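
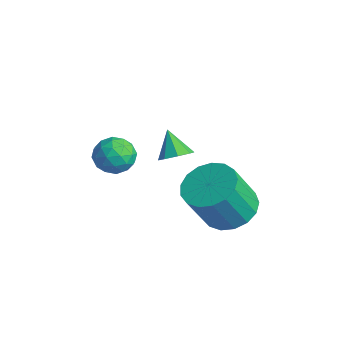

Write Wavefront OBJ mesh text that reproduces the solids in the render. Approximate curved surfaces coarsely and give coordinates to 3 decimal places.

v 3.627 0.586 -2.751
v 4.6 1.052 -2.537
v 4.686 0.079 -0.814
v 3.713 -0.386 -1.029
v 4.252 1.388 -2.33
v 4.338 0.415 -0.607
v 3.76 1.54 -2.22
v 3.846 0.567 -0.497
v 3.238 1.474 -2.231
v 3.324 0.501 -0.508
v 2.805 1.204 -2.361
v 2.891 0.232 -0.639
v 2.56 0.793 -2.581
v 2.646 -0.179 -0.859
v 2.56 0.335 -2.84
v 2.646 -0.638 -1.117
v 2.804 -0.066 -3.079
v 2.89 -1.039 -1.356
v 3.237 -0.318 -3.242
v 3.323 -1.29 -1.519
v 3.759 -0.362 -3.293
v 3.845 -1.334 -1.571
v 4.251 -0.189 -3.22
v 4.337 -1.162 -1.497
v 4.6 0.161 -3.04
v 4.686 -0.811 -1.317
v 4.726 0.609 -2.793
v 4.812 -0.363 -1.071
v 2.421 -0.944 -0.144
v 2.894 -0.653 0.213
v 1.679 -0.876 0.784
v 2.609 -0.32 -0.039
v 2.214 -0.353 -0.353
v 1.94 -0.732 -0.544
v 1.948 -1.235 -0.501
v 2.233 -1.568 -0.249
v 2.628 -1.535 0.065
v 2.901 -1.156 0.256
v -0.781 -1.783 -0.848
v -0.052 -1.345 -1.044
v -0.648 -2.535 -2.036
v 0.081 -2.097 -2.232
v 0.073 -2.654 -1.56
v -0.009 -2.189 -0.826
v -0.691 -1.691 -2.254
v -0.773 -1.226 -1.52
v 0.004 -1.288 -1.913
v 0.476 -1.883 -1.484
v -1.176 -1.997 -1.596
v -0.704 -2.592 -1.167
v -0.428 -1.498 -0.842
v -0.272 -2.382 -2.238
v -0.276 -2.709 -1.844
v 0.152 -2.452 -1.958
v -0.403 -1.994 -0.713
v 0.026 -1.737 -0.828
v 0.099 -2.506 -1.132
v -0.726 -2.143 -2.252
v -0.297 -1.886 -2.367
v -0.852 -1.428 -1.122
v -0.424 -1.171 -1.236
v -0.799 -1.374 -1.948
v 0.033 -1.207 -1.467
v 0.111 -1.649 -2.166
v -0.343 -1.41 -2.179
v -0.391 -1.137 -1.747
v 0.311 -1.557 -1.215
v 0.389 -1.999 -1.914
v 0.384 -2.326 -1.519
v 0.336 -2.053 -1.087
v 0.343 -1.523 -1.726
v -1.089 -1.881 -1.166
v -1.011 -2.323 -1.865
v -1.036 -1.827 -1.993
v -1.084 -1.554 -1.561
v -0.811 -2.231 -0.914
v -0.733 -2.673 -1.613
v -0.309 -2.743 -1.333
v -0.357 -2.47 -0.901
v -1.043 -2.357 -1.354
f 2 1 5
f 2 5 3
f 3 5 6
f 3 6 4
f 5 1 7
f 5 7 6
f 6 7 8
f 6 8 4
f 7 1 9
f 7 9 8
f 8 9 10
f 8 10 4
f 9 1 11
f 9 11 10
f 10 11 12
f 10 12 4
f 11 1 13
f 11 13 12
f 12 13 14
f 12 14 4
f 13 1 15
f 13 15 14
f 14 15 16
f 14 16 4
f 15 1 17
f 15 17 16
f 16 17 18
f 16 18 4
f 17 1 19
f 17 19 18
f 18 19 20
f 18 20 4
f 19 1 21
f 19 21 20
f 20 21 22
f 20 22 4
f 21 1 23
f 21 23 22
f 22 23 24
f 22 24 4
f 23 1 25
f 23 25 24
f 24 25 26
f 24 26 4
f 25 1 27
f 25 27 26
f 26 27 28
f 26 28 4
f 27 1 2
f 27 2 28
f 28 2 3
f 28 3 4
f 30 29 32
f 30 32 31
f 32 29 33
f 32 33 31
f 33 29 34
f 33 34 31
f 34 29 35
f 34 35 31
f 35 29 36
f 35 36 31
f 36 29 37
f 36 37 31
f 37 29 38
f 37 38 31
f 38 29 30
f 38 30 31
f 39 76 55
f 76 50 79
f 55 79 44
f 76 79 55
f 39 55 51
f 55 44 56
f 51 56 40
f 55 56 51
f 39 51 60
f 51 40 61
f 60 61 46
f 51 61 60
f 39 60 72
f 60 46 75
f 72 75 49
f 60 75 72
f 39 72 76
f 72 49 80
f 76 80 50
f 72 80 76
f 40 56 67
f 56 44 70
f 67 70 48
f 56 70 67
f 44 79 57
f 79 50 78
f 57 78 43
f 79 78 57
f 50 80 77
f 80 49 73
f 77 73 41
f 80 73 77
f 49 75 74
f 75 46 62
f 74 62 45
f 75 62 74
f 46 61 66
f 61 40 63
f 66 63 47
f 61 63 66
f 42 68 54
f 68 48 69
f 54 69 43
f 68 69 54
f 42 54 52
f 54 43 53
f 52 53 41
f 54 53 52
f 42 52 59
f 52 41 58
f 59 58 45
f 52 58 59
f 42 59 64
f 59 45 65
f 64 65 47
f 59 65 64
f 42 64 68
f 64 47 71
f 68 71 48
f 64 71 68
f 43 69 57
f 69 48 70
f 57 70 44
f 69 70 57
f 41 53 77
f 53 43 78
f 77 78 50
f 53 78 77
f 45 58 74
f 58 41 73
f 74 73 49
f 58 73 74
f 47 65 66
f 65 45 62
f 66 62 46
f 65 62 66
f 48 71 67
f 71 47 63
f 67 63 40
f 71 63 67



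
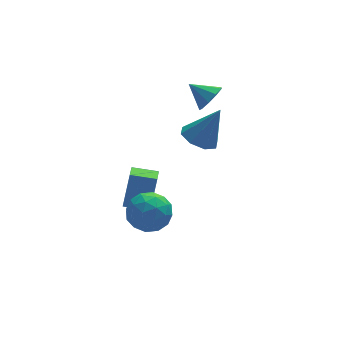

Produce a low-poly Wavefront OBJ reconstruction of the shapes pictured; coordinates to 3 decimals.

v 4.38 1.555 2.511
v 4.886 2.245 2.431
v 3.5 2.285 3.249
v 4.499 2.227 1.988
v 4.057 1.894 1.79
v 3.765 1.403 1.929
v 3.761 0.982 2.341
v 4.046 0.83 2.832
v 4.488 1.017 3.173
v 4.878 1.455 3.205
v 5.036 1.941 2.912
v -0.173 1.185 -4.209
v 0.312 1.58 -2.257
v 0.198 2.178 -4.503
v 0.683 2.574 -2.55
v 1.057 0.666 -4.41
v 1.542 1.062 -2.457
v 1.428 1.66 -4.703
v 1.913 2.055 -2.751
v 3.268 -0.119 1.157
v 4.164 -0.139 0.692
v 4.252 -0.261 3.063
v 3.936 0.58 0.864
v 3.316 0.889 1.207
v 2.668 0.607 1.521
v 2.371 -0.099 1.622
v 2.6 -0.818 1.45
v 3.22 -1.127 1.107
v 3.868 -0.845 0.793
v -0.753 -1.583 -1.997
v -0.21 -0.819 -2.727
v 0.85 -2.641 -1.913
v 1.393 -1.877 -2.643
v 1.114 -1.546 -1.537
v 0.124 -0.891 -1.589
v 0.516 -2.569 -3.051
v -0.474 -1.914 -3.103
v 0.575 -1.428 -3.379
v 0.944 -0.796 -2.443
v -0.304 -2.664 -2.197
v 0.065 -2.032 -1.261
v -0.622 -1.108 -2.369
v 1.262 -2.352 -2.271
v 1.098 -2.157 -1.621
v 1.417 -1.708 -2.05
v -0.426 -1.15 -1.7
v -0.107 -0.701 -2.129
v 0.671 -1.129 -1.43
v 0.747 -2.759 -2.511
v 1.066 -2.31 -2.94
v -0.777 -1.752 -2.59
v -0.458 -1.303 -3.019
v -0.031 -2.331 -3.21
v 0.158 -1.017 -3.181
v 1.1 -1.639 -3.132
v 0.585 -2.046 -3.372
v 0.003 -1.661 -3.402
v 0.375 -0.645 -2.631
v 1.317 -1.268 -2.582
v 1.153 -1.073 -1.932
v 0.571 -0.688 -1.962
v 0.836 -1.003 -3.015
v -0.677 -2.192 -2.058
v 0.265 -2.815 -2.009
v 0.069 -2.772 -2.678
v -0.513 -2.387 -2.708
v -0.46 -1.821 -1.508
v 0.482 -2.443 -1.459
v 0.637 -1.799 -1.238
v 0.055 -1.414 -1.268
v -0.196 -2.457 -1.625
f 2 1 4
f 2 4 3
f 4 1 5
f 4 5 3
f 5 1 6
f 5 6 3
f 6 1 7
f 6 7 3
f 7 1 8
f 7 8 3
f 8 1 9
f 8 9 3
f 9 1 10
f 9 10 3
f 10 1 11
f 10 11 3
f 11 1 2
f 11 2 3
f 13 15 12
f 16 13 12
f 12 15 14
f 14 16 12
f 13 19 15
f 17 13 16
f 17 19 13
f 15 19 14
f 18 16 14
f 14 19 18
f 18 17 16
f 19 17 18
f 21 20 23
f 21 23 22
f 23 20 24
f 23 24 22
f 24 20 25
f 24 25 22
f 25 20 26
f 25 26 22
f 26 20 27
f 26 27 22
f 27 20 28
f 27 28 22
f 28 20 29
f 28 29 22
f 29 20 21
f 29 21 22
f 30 67 46
f 67 41 70
f 46 70 35
f 67 70 46
f 30 46 42
f 46 35 47
f 42 47 31
f 46 47 42
f 30 42 51
f 42 31 52
f 51 52 37
f 42 52 51
f 30 51 63
f 51 37 66
f 63 66 40
f 51 66 63
f 30 63 67
f 63 40 71
f 67 71 41
f 63 71 67
f 31 47 58
f 47 35 61
f 58 61 39
f 47 61 58
f 35 70 48
f 70 41 69
f 48 69 34
f 70 69 48
f 41 71 68
f 71 40 64
f 68 64 32
f 71 64 68
f 40 66 65
f 66 37 53
f 65 53 36
f 66 53 65
f 37 52 57
f 52 31 54
f 57 54 38
f 52 54 57
f 33 59 45
f 59 39 60
f 45 60 34
f 59 60 45
f 33 45 43
f 45 34 44
f 43 44 32
f 45 44 43
f 33 43 50
f 43 32 49
f 50 49 36
f 43 49 50
f 33 50 55
f 50 36 56
f 55 56 38
f 50 56 55
f 33 55 59
f 55 38 62
f 59 62 39
f 55 62 59
f 34 60 48
f 60 39 61
f 48 61 35
f 60 61 48
f 32 44 68
f 44 34 69
f 68 69 41
f 44 69 68
f 36 49 65
f 49 32 64
f 65 64 40
f 49 64 65
f 38 56 57
f 56 36 53
f 57 53 37
f 56 53 57
f 39 62 58
f 62 38 54
f 58 54 31
f 62 54 58



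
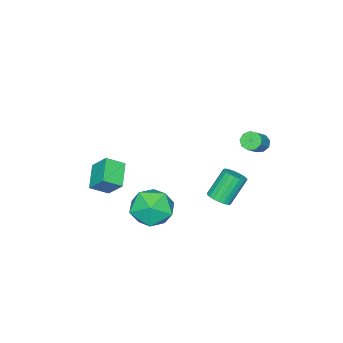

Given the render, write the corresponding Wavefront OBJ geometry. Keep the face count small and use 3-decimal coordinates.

v -0.1 3.331 -4.029
v 0.441 3.388 -3.692
v -0.439 3.706 -2.333
v -0.98 3.649 -2.671
v 0.402 3.638 -3.776
v -0.479 3.955 -2.417
v 0.276 3.834 -3.904
v -0.605 4.152 -2.545
v 0.085 3.944 -4.053
v -0.796 4.261 -2.694
v -0.138 3.947 -4.198
v -1.019 4.265 -2.84
v -0.355 3.844 -4.315
v -1.235 4.162 -2.956
v -0.527 3.653 -4.381
v -1.407 3.97 -3.023
v -0.625 3.405 -4.387
v -1.506 3.723 -3.028
v -0.633 3.145 -4.331
v -1.513 3.463 -2.973
v -0.548 2.917 -4.223
v -1.428 3.235 -2.864
v -0.386 2.761 -4.081
v -1.266 3.079 -2.723
v -0.174 2.703 -3.931
v -1.055 3.021 -2.572
v 0.05 2.754 -3.797
v -0.83 3.072 -2.438
v 0.249 2.905 -3.704
v -0.632 3.222 -2.345
v 0.387 3.129 -3.667
v -0.493 3.447 -2.308
v 2.862 2.779 -3.537
v 3.752 2.164 -4.101
v 1.988 1.076 -3.059
v 2.878 0.461 -3.623
v 3.114 1.066 -2.591
v 3.655 2.119 -2.886
v 2.085 1.121 -4.274
v 2.626 2.174 -4.569
v 3.271 1.14 -4.557
v 3.908 1.105 -3.516
v 1.832 2.135 -3.644
v 2.469 2.1 -2.603
v 1.33 -1.926 -3.447
v 1.36 -1.062 -2.531
v 2.437 -1.251 -4.119
v 2.466 -0.387 -3.202
v 2.034 -2.533 -2.898
v 2.063 -1.669 -1.981
v 3.14 -1.858 -3.569
v 3.17 -0.994 -2.653
v -3.695 3.174 -2.205
v -3.377 2.863 -2.545
v -2.427 2.994 -1.775
v -2.745 3.306 -1.435
v -3.349 3.233 -2.642
v -2.399 3.364 -1.872
v -3.484 3.575 -2.534
v -2.534 3.706 -1.764
v -3.717 3.73 -2.273
v -2.767 3.861 -1.503
v -3.94 3.625 -1.98
v -2.99 3.756 -1.21
v -4.048 3.309 -1.792
v -3.098 3.44 -1.022
v -3.992 2.93 -1.798
v -3.041 3.061 -1.028
v -3.796 2.666 -1.994
v -2.846 2.797 -1.224
v -3.553 2.639 -2.289
v -2.603 2.77 -1.519
f 2 1 5
f 2 5 3
f 3 5 6
f 3 6 4
f 5 1 7
f 5 7 6
f 6 7 8
f 6 8 4
f 7 1 9
f 7 9 8
f 8 9 10
f 8 10 4
f 9 1 11
f 9 11 10
f 10 11 12
f 10 12 4
f 11 1 13
f 11 13 12
f 12 13 14
f 12 14 4
f 13 1 15
f 13 15 14
f 14 15 16
f 14 16 4
f 15 1 17
f 15 17 16
f 16 17 18
f 16 18 4
f 17 1 19
f 17 19 18
f 18 19 20
f 18 20 4
f 19 1 21
f 19 21 20
f 20 21 22
f 20 22 4
f 21 1 23
f 21 23 22
f 22 23 24
f 22 24 4
f 23 1 25
f 23 25 24
f 24 25 26
f 24 26 4
f 25 1 27
f 25 27 26
f 26 27 28
f 26 28 4
f 27 1 29
f 27 29 28
f 28 29 30
f 28 30 4
f 29 1 31
f 29 31 30
f 30 31 32
f 30 32 4
f 31 1 2
f 31 2 32
f 32 2 3
f 32 3 4
f 33 44 38
f 33 38 34
f 33 34 40
f 33 40 43
f 33 43 44
f 34 38 42
f 38 44 37
f 44 43 35
f 43 40 39
f 40 34 41
f 36 42 37
f 36 37 35
f 36 35 39
f 36 39 41
f 36 41 42
f 37 42 38
f 35 37 44
f 39 35 43
f 41 39 40
f 42 41 34
f 46 48 45
f 49 46 45
f 45 48 47
f 47 49 45
f 46 52 48
f 50 46 49
f 50 52 46
f 48 52 47
f 51 49 47
f 47 52 51
f 51 50 49
f 52 50 51
f 54 53 57
f 54 57 55
f 55 57 58
f 55 58 56
f 57 53 59
f 57 59 58
f 58 59 60
f 58 60 56
f 59 53 61
f 59 61 60
f 60 61 62
f 60 62 56
f 61 53 63
f 61 63 62
f 62 63 64
f 62 64 56
f 63 53 65
f 63 65 64
f 64 65 66
f 64 66 56
f 65 53 67
f 65 67 66
f 66 67 68
f 66 68 56
f 67 53 69
f 67 69 68
f 68 69 70
f 68 70 56
f 69 53 71
f 69 71 70
f 70 71 72
f 70 72 56
f 71 53 54
f 71 54 72
f 72 54 55
f 72 55 56



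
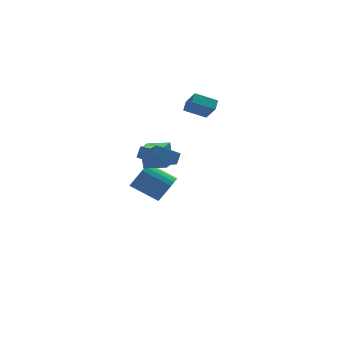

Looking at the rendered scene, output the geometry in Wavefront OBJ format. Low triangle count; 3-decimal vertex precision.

v -2.723 -2.241 0.846
v -2.766 -1.815 2.346
v -3.947 -1.52 0.606
v -3.99 -1.094 2.107
v -1.97 -1.066 0.533
v -2.013 -0.64 2.034
v -3.194 -0.345 0.294
v -3.237 0.081 1.794
v 0.46 2.575 3.632
v 0.831 3.192 4.045
v 0.178 3.491 2.517
v 0.549 4.108 2.93
v 1.831 2.192 2.97
v 2.202 2.809 3.383
v 1.549 3.108 1.855
v 1.92 3.725 2.268
v -4.941 -3.449 2.673
v -4.452 -4.894 3.424
v -4.576 -3.012 3.277
v -4.087 -4.457 4.027
v -3.453 -3.423 1.753
v -2.964 -4.868 2.503
v -3.088 -2.986 2.356
v -2.599 -4.431 3.107
v -0.913 3.282 -4.283
v -0.234 3.463 -3.476
v -1.788 4.539 -2.41
v -2.467 4.358 -3.217
v -0.167 3.798 -3.716
v -1.72 4.874 -2.65
v -0.213 4.055 -4.043
v -1.767 5.131 -2.977
v -0.366 4.193 -4.406
v -1.92 5.269 -3.339
v -0.602 4.193 -4.75
v -2.156 5.269 -3.684
v -0.886 4.054 -5.023
v -2.44 5.131 -3.957
v -1.173 3.798 -5.183
v -2.727 4.874 -4.117
v -1.422 3.463 -5.207
v -2.975 4.539 -4.141
v -1.592 3.101 -5.09
v -3.146 4.177 -4.024
v -1.66 2.766 -4.85
v -3.213 3.842 -3.784
v -1.613 2.509 -4.523
v -3.167 3.585 -3.457
v -1.46 2.371 -4.161
v -3.014 3.447 -3.094
v -1.224 2.371 -3.816
v -2.778 3.447 -2.75
v -0.94 2.509 -3.543
v -2.494 3.586 -2.477
v -0.653 2.766 -3.383
v -2.207 3.842 -2.317
v -0.405 3.101 -3.359
v -1.958 4.177 -2.293
f 2 4 1
f 5 2 1
f 1 4 3
f 3 5 1
f 2 8 4
f 6 2 5
f 6 8 2
f 4 8 3
f 7 5 3
f 3 8 7
f 7 6 5
f 8 6 7
f 10 12 9
f 13 10 9
f 9 12 11
f 11 13 9
f 10 16 12
f 14 10 13
f 14 16 10
f 12 16 11
f 15 13 11
f 11 16 15
f 15 14 13
f 16 14 15
f 18 20 17
f 21 18 17
f 17 20 19
f 19 21 17
f 18 24 20
f 22 18 21
f 22 24 18
f 20 24 19
f 23 21 19
f 19 24 23
f 23 22 21
f 24 22 23
f 26 25 29
f 26 29 27
f 27 29 30
f 27 30 28
f 29 25 31
f 29 31 30
f 30 31 32
f 30 32 28
f 31 25 33
f 31 33 32
f 32 33 34
f 32 34 28
f 33 25 35
f 33 35 34
f 34 35 36
f 34 36 28
f 35 25 37
f 35 37 36
f 36 37 38
f 36 38 28
f 37 25 39
f 37 39 38
f 38 39 40
f 38 40 28
f 39 25 41
f 39 41 40
f 40 41 42
f 40 42 28
f 41 25 43
f 41 43 42
f 42 43 44
f 42 44 28
f 43 25 45
f 43 45 44
f 44 45 46
f 44 46 28
f 45 25 47
f 45 47 46
f 46 47 48
f 46 48 28
f 47 25 49
f 47 49 48
f 48 49 50
f 48 50 28
f 49 25 51
f 49 51 50
f 50 51 52
f 50 52 28
f 51 25 53
f 51 53 52
f 52 53 54
f 52 54 28
f 53 25 55
f 53 55 54
f 54 55 56
f 54 56 28
f 55 25 57
f 55 57 56
f 56 57 58
f 56 58 28
f 57 25 26
f 57 26 58
f 58 26 27
f 58 27 28



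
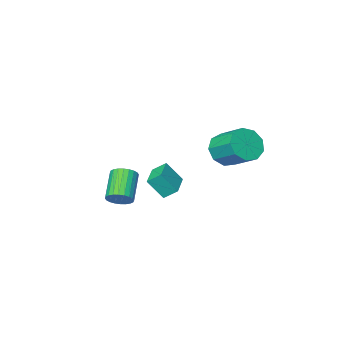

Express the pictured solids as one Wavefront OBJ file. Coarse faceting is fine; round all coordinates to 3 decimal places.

v 0.526 1.597 0.644
v 1.198 1.1 1.768
v 0.013 2.121 1.182
v 0.684 1.624 2.306
v 1.676 2.856 0.514
v 2.347 2.359 1.638
v 1.162 3.38 1.052
v 1.834 2.883 2.176
v -1.982 3.049 3.121
v -1.005 3.368 2.757
v -1.202 4.95 3.614
v -2.178 4.631 3.979
v -1.536 3.566 2.271
v -1.733 5.147 3.129
v -2.275 3.521 2.183
v -2.472 5.103 3.041
v -2.877 3.256 2.534
v -3.074 4.838 3.392
v -3.06 2.894 3.16
v -3.257 4.476 4.018
v -2.738 2.605 3.767
v -2.935 4.186 4.625
v -2.063 2.523 4.072
v -2.26 4.105 4.93
v -1.349 2.688 3.932
v -1.546 4.27 4.79
v -0.932 3.022 3.413
v -1.129 4.604 4.27
v 1.363 -1.796 -1.348
v 1.953 -2.289 -1.306
v 0.967 -3.357 0.009
v 0.377 -2.864 -0.032
v 2.026 -2.092 -1.091
v 1.04 -3.16 0.224
v 1.998 -1.85 -0.915
v 1.012 -2.918 0.4
v 1.873 -1.599 -0.806
v 0.888 -2.668 0.51
v 1.671 -1.379 -0.778
v 0.685 -2.447 0.537
v 1.421 -1.222 -0.837
v 0.436 -2.291 0.478
v 1.163 -1.153 -0.974
v 0.178 -2.221 0.341
v 0.935 -1.181 -1.168
v -0.05 -2.249 0.147
v 0.773 -1.303 -1.389
v -0.213 -2.371 -0.074
v 0.7 -1.5 -1.604
v -0.286 -2.568 -0.289
v 0.728 -1.742 -1.78
v -0.258 -2.81 -0.465
v 0.852 -1.992 -1.89
v -0.133 -3.061 -0.574
v 1.055 -2.213 -1.917
v 0.069 -3.281 -0.602
v 1.304 -2.369 -1.858
v 0.319 -3.438 -0.543
v 1.562 -2.439 -1.721
v 0.577 -3.507 -0.406
v 1.79 -2.411 -1.527
v 0.805 -3.479 -0.212
f 2 4 1
f 5 2 1
f 1 4 3
f 3 5 1
f 2 8 4
f 6 2 5
f 6 8 2
f 4 8 3
f 7 5 3
f 3 8 7
f 7 6 5
f 8 6 7
f 10 9 13
f 10 13 11
f 11 13 14
f 11 14 12
f 13 9 15
f 13 15 14
f 14 15 16
f 14 16 12
f 15 9 17
f 15 17 16
f 16 17 18
f 16 18 12
f 17 9 19
f 17 19 18
f 18 19 20
f 18 20 12
f 19 9 21
f 19 21 20
f 20 21 22
f 20 22 12
f 21 9 23
f 21 23 22
f 22 23 24
f 22 24 12
f 23 9 25
f 23 25 24
f 24 25 26
f 24 26 12
f 25 9 27
f 25 27 26
f 26 27 28
f 26 28 12
f 27 9 10
f 27 10 28
f 28 10 11
f 28 11 12
f 30 29 33
f 30 33 31
f 31 33 34
f 31 34 32
f 33 29 35
f 33 35 34
f 34 35 36
f 34 36 32
f 35 29 37
f 35 37 36
f 36 37 38
f 36 38 32
f 37 29 39
f 37 39 38
f 38 39 40
f 38 40 32
f 39 29 41
f 39 41 40
f 40 41 42
f 40 42 32
f 41 29 43
f 41 43 42
f 42 43 44
f 42 44 32
f 43 29 45
f 43 45 44
f 44 45 46
f 44 46 32
f 45 29 47
f 45 47 46
f 46 47 48
f 46 48 32
f 47 29 49
f 47 49 48
f 48 49 50
f 48 50 32
f 49 29 51
f 49 51 50
f 50 51 52
f 50 52 32
f 51 29 53
f 51 53 52
f 52 53 54
f 52 54 32
f 53 29 55
f 53 55 54
f 54 55 56
f 54 56 32
f 55 29 57
f 55 57 56
f 56 57 58
f 56 58 32
f 57 29 59
f 57 59 58
f 58 59 60
f 58 60 32
f 59 29 61
f 59 61 60
f 60 61 62
f 60 62 32
f 61 29 30
f 61 30 62
f 62 30 31
f 62 31 32



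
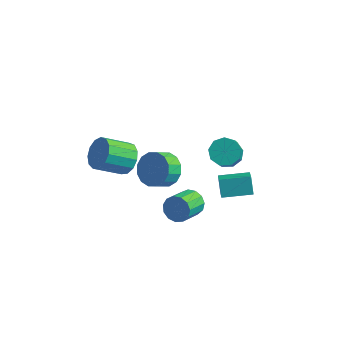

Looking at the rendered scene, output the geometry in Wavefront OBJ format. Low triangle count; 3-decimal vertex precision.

v -0.292 -2.945 3.237
v 0.735 -3.067 3.51
v 0.46 -3.897 4.176
v -0.568 -3.775 3.903
v 0.531 -2.705 3.876
v 0.256 -3.535 4.543
v 0.107 -2.407 4.071
v -0.169 -3.237 4.738
v -0.424 -2.254 4.042
v -0.7 -3.084 4.709
v -0.92 -2.285 3.798
v -1.196 -3.115 4.465
v -1.248 -2.494 3.403
v -1.524 -3.324 4.07
v -1.32 -2.823 2.964
v -1.595 -3.653 3.63
v -1.116 -3.185 2.597
v -1.391 -4.015 3.264
v -0.691 -3.483 2.402
v -0.967 -4.313 3.069
v -0.16 -3.636 2.431
v -0.436 -4.466 3.098
v 0.336 -3.605 2.675
v 0.06 -4.435 3.342
v 0.664 -3.396 3.07
v 0.388 -4.226 3.737
v -3.216 -2.106 1.801
v -2.403 -2.352 2.365
v -3.47 -3.501 3.403
v -4.284 -3.254 2.839
v -2.645 -1.897 2.62
v -3.712 -3.046 3.657
v -3.068 -1.508 2.615
v -4.136 -2.657 3.652
v -3.539 -1.309 2.351
v -4.606 -2.458 3.389
v -3.907 -1.363 1.913
v -4.974 -2.512 2.95
v -4.056 -1.653 1.44
v -5.123 -2.801 2.477
v -3.938 -2.086 1.081
v -5.005 -3.235 2.118
v -3.591 -2.526 0.951
v -4.658 -3.674 1.988
v -3.125 -2.832 1.091
v -4.193 -3.98 2.128
v -2.689 -2.907 1.456
v -3.756 -4.056 2.494
v -2.419 -2.729 1.932
v -3.486 -3.877 2.969
v -0.012 2.792 -4.52
v 0.53 1.911 -3.8
v -0.467 3.307 -3.548
v 0.075 2.426 -2.828
v 1.485 3.834 -4.372
v 2.027 2.953 -3.652
v 1.03 4.349 -3.4
v 1.572 3.468 -2.68
v -0.021 -0.619 -2.044
v 0.491 -0.322 -1.433
v 0.412 -1.804 -0.646
v -0.099 -2.101 -1.256
v 0.044 -0.224 -1.294
v -0.035 -1.706 -0.506
v -0.424 -0.251 -1.392
v -0.503 -1.733 -0.605
v -0.764 -0.396 -1.698
v -0.843 -1.878 -0.91
v -0.868 -0.611 -2.113
v -0.947 -2.093 -1.325
v -0.702 -0.828 -2.506
v -0.781 -2.31 -1.719
v -0.321 -0.98 -2.753
v -0.399 -2.462 -1.965
v 0.157 -1.016 -2.774
v 0.078 -2.498 -1.987
v 0.577 -0.927 -2.563
v 0.498 -2.409 -1.776
v 0.808 -0.74 -2.188
v 0.729 -2.222 -1.401
v 0.776 -0.514 -1.767
v 0.697 -1.996 -0.979
v 1.221 1.16 1.633
v 2.092 1.219 1.413
v 2.529 0.119 2.847
v 1.659 0.06 3.067
v 1.942 1.67 1.804
v 2.38 0.57 3.239
v 1.456 1.883 2.115
v 1.893 0.783 3.55
v 0.859 1.757 2.201
v 1.297 0.657 3.635
v 0.432 1.352 2.02
v 0.869 0.252 3.455
v 0.374 0.857 1.659
v 0.812 -0.243 3.093
v 0.713 0.504 1.285
v 1.15 -0.596 2.719
v 1.289 0.458 1.074
v 1.727 -0.642 2.508
v 1.834 0.74 1.124
v 2.271 -0.359 2.559
f 2 1 5
f 2 5 3
f 3 5 6
f 3 6 4
f 5 1 7
f 5 7 6
f 6 7 8
f 6 8 4
f 7 1 9
f 7 9 8
f 8 9 10
f 8 10 4
f 9 1 11
f 9 11 10
f 10 11 12
f 10 12 4
f 11 1 13
f 11 13 12
f 12 13 14
f 12 14 4
f 13 1 15
f 13 15 14
f 14 15 16
f 14 16 4
f 15 1 17
f 15 17 16
f 16 17 18
f 16 18 4
f 17 1 19
f 17 19 18
f 18 19 20
f 18 20 4
f 19 1 21
f 19 21 20
f 20 21 22
f 20 22 4
f 21 1 23
f 21 23 22
f 22 23 24
f 22 24 4
f 23 1 25
f 23 25 24
f 24 25 26
f 24 26 4
f 25 1 2
f 25 2 26
f 26 2 3
f 26 3 4
f 28 27 31
f 28 31 29
f 29 31 32
f 29 32 30
f 31 27 33
f 31 33 32
f 32 33 34
f 32 34 30
f 33 27 35
f 33 35 34
f 34 35 36
f 34 36 30
f 35 27 37
f 35 37 36
f 36 37 38
f 36 38 30
f 37 27 39
f 37 39 38
f 38 39 40
f 38 40 30
f 39 27 41
f 39 41 40
f 40 41 42
f 40 42 30
f 41 27 43
f 41 43 42
f 42 43 44
f 42 44 30
f 43 27 45
f 43 45 44
f 44 45 46
f 44 46 30
f 45 27 47
f 45 47 46
f 46 47 48
f 46 48 30
f 47 27 49
f 47 49 48
f 48 49 50
f 48 50 30
f 49 27 28
f 49 28 50
f 50 28 29
f 50 29 30
f 52 54 51
f 55 52 51
f 51 54 53
f 53 55 51
f 52 58 54
f 56 52 55
f 56 58 52
f 54 58 53
f 57 55 53
f 53 58 57
f 57 56 55
f 58 56 57
f 60 59 63
f 60 63 61
f 61 63 64
f 61 64 62
f 63 59 65
f 63 65 64
f 64 65 66
f 64 66 62
f 65 59 67
f 65 67 66
f 66 67 68
f 66 68 62
f 67 59 69
f 67 69 68
f 68 69 70
f 68 70 62
f 69 59 71
f 69 71 70
f 70 71 72
f 70 72 62
f 71 59 73
f 71 73 72
f 72 73 74
f 72 74 62
f 73 59 75
f 73 75 74
f 74 75 76
f 74 76 62
f 75 59 77
f 75 77 76
f 76 77 78
f 76 78 62
f 77 59 79
f 77 79 78
f 78 79 80
f 78 80 62
f 79 59 81
f 79 81 80
f 80 81 82
f 80 82 62
f 81 59 60
f 81 60 82
f 82 60 61
f 82 61 62
f 84 83 87
f 84 87 85
f 85 87 88
f 85 88 86
f 87 83 89
f 87 89 88
f 88 89 90
f 88 90 86
f 89 83 91
f 89 91 90
f 90 91 92
f 90 92 86
f 91 83 93
f 91 93 92
f 92 93 94
f 92 94 86
f 93 83 95
f 93 95 94
f 94 95 96
f 94 96 86
f 95 83 97
f 95 97 96
f 96 97 98
f 96 98 86
f 97 83 99
f 97 99 98
f 98 99 100
f 98 100 86
f 99 83 101
f 99 101 100
f 100 101 102
f 100 102 86
f 101 83 84
f 101 84 102
f 102 84 85
f 102 85 86



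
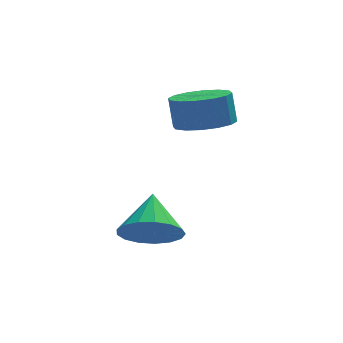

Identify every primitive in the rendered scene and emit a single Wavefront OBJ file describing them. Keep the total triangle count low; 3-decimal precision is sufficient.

v 1.626 -0.935 2.225
v 2.539 -0.708 2.239
v 2.446 -0.399 3.269
v 1.534 -0.625 3.255
v 2.31 -0.303 2.097
v 2.218 0.006 3.127
v 1.899 -0.066 1.989
v 1.806 0.243 3.02
v 1.414 -0.063 1.944
v 1.322 0.246 2.975
v 0.987 -0.293 1.975
v 0.894 0.016 3.005
v 0.73 -0.694 2.072
v 0.638 -0.385 3.103
v 0.714 -1.161 2.211
v 0.621 -0.852 3.241
v 0.942 -1.566 2.353
v 0.85 -1.257 3.383
v 1.354 -1.803 2.46
v 1.261 -1.494 3.491
v 1.838 -1.806 2.505
v 1.746 -1.497 3.536
v 2.266 -1.576 2.475
v 2.173 -1.267 3.505
v 2.522 -1.175 2.377
v 2.43 -0.866 3.408
v -0.439 -3.76 -0.451
v 0.174 -3.412 -1.118
v -0.181 -2.56 0.411
v -0.237 -3.235 -1.242
v -0.694 -3.178 -1.184
v -1.093 -3.255 -0.959
v -1.342 -3.447 -0.617
v -1.383 -3.711 -0.237
v -1.209 -3.986 0.093
v -0.857 -4.21 0.299
v -0.41 -4.33 0.333
v 0.03 -4.32 0.187
v 0.364 -4.181 -0.105
v 0.513 -3.946 -0.476
v 0.445 -3.668 -0.842
f 2 1 5
f 2 5 3
f 3 5 6
f 3 6 4
f 5 1 7
f 5 7 6
f 6 7 8
f 6 8 4
f 7 1 9
f 7 9 8
f 8 9 10
f 8 10 4
f 9 1 11
f 9 11 10
f 10 11 12
f 10 12 4
f 11 1 13
f 11 13 12
f 12 13 14
f 12 14 4
f 13 1 15
f 13 15 14
f 14 15 16
f 14 16 4
f 15 1 17
f 15 17 16
f 16 17 18
f 16 18 4
f 17 1 19
f 17 19 18
f 18 19 20
f 18 20 4
f 19 1 21
f 19 21 20
f 20 21 22
f 20 22 4
f 21 1 23
f 21 23 22
f 22 23 24
f 22 24 4
f 23 1 25
f 23 25 24
f 24 25 26
f 24 26 4
f 25 1 2
f 25 2 26
f 26 2 3
f 26 3 4
f 28 27 30
f 28 30 29
f 30 27 31
f 30 31 29
f 31 27 32
f 31 32 29
f 32 27 33
f 32 33 29
f 33 27 34
f 33 34 29
f 34 27 35
f 34 35 29
f 35 27 36
f 35 36 29
f 36 27 37
f 36 37 29
f 37 27 38
f 37 38 29
f 38 27 39
f 38 39 29
f 39 27 40
f 39 40 29
f 40 27 41
f 40 41 29
f 41 27 28
f 41 28 29



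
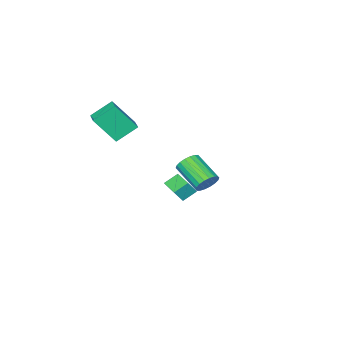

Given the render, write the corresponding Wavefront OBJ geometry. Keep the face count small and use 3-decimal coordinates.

v -1.621 -3.793 -4.06
v -2.492 -3.558 -3.449
v -1.224 -2.284 -4.075
v -2.095 -2.049 -3.464
v -1.065 -3.931 -3.216
v -1.936 -3.696 -2.605
v -0.668 -2.422 -3.231
v -1.539 -2.187 -2.62
v 2.086 4.092 1.317
v 2.591 3.794 0.788
v 2.639 2.09 1.794
v 2.134 2.388 2.323
v 2.804 3.941 1.026
v 2.853 2.236 2.032
v 2.875 4.117 1.321
v 2.924 2.413 2.328
v 2.79 4.289 1.616
v 2.838 2.584 2.622
v 2.565 4.422 1.852
v 2.614 2.717 2.858
v 2.245 4.489 1.981
v 2.294 2.784 2.987
v 1.894 4.478 1.979
v 1.942 2.773 2.985
v 1.581 4.39 1.846
v 1.629 2.686 2.852
v 1.367 4.244 1.608
v 1.416 2.539 2.614
v 1.296 4.067 1.312
v 1.345 2.363 2.319
v 1.382 3.896 1.018
v 1.43 2.191 2.024
v 1.606 3.763 0.782
v 1.655 2.058 1.788
v 1.926 3.696 0.653
v 1.975 1.991 1.659
v 2.278 3.707 0.655
v 2.326 2.002 1.661
v 2.427 -4.247 1.798
v 1.187 -3.782 2.783
v 3.162 -2.955 2.114
v 1.922 -2.49 3.098
v 3.378 -5.19 3.442
v 2.138 -4.725 4.426
v 4.113 -3.898 3.757
v 2.873 -3.433 4.742
f 2 4 1
f 5 2 1
f 1 4 3
f 3 5 1
f 2 8 4
f 6 2 5
f 6 8 2
f 4 8 3
f 7 5 3
f 3 8 7
f 7 6 5
f 8 6 7
f 10 9 13
f 10 13 11
f 11 13 14
f 11 14 12
f 13 9 15
f 13 15 14
f 14 15 16
f 14 16 12
f 15 9 17
f 15 17 16
f 16 17 18
f 16 18 12
f 17 9 19
f 17 19 18
f 18 19 20
f 18 20 12
f 19 9 21
f 19 21 20
f 20 21 22
f 20 22 12
f 21 9 23
f 21 23 22
f 22 23 24
f 22 24 12
f 23 9 25
f 23 25 24
f 24 25 26
f 24 26 12
f 25 9 27
f 25 27 26
f 26 27 28
f 26 28 12
f 27 9 29
f 27 29 28
f 28 29 30
f 28 30 12
f 29 9 31
f 29 31 30
f 30 31 32
f 30 32 12
f 31 9 33
f 31 33 32
f 32 33 34
f 32 34 12
f 33 9 35
f 33 35 34
f 34 35 36
f 34 36 12
f 35 9 37
f 35 37 36
f 36 37 38
f 36 38 12
f 37 9 10
f 37 10 38
f 38 10 11
f 38 11 12
f 40 42 39
f 43 40 39
f 39 42 41
f 41 43 39
f 40 46 42
f 44 40 43
f 44 46 40
f 42 46 41
f 45 43 41
f 41 46 45
f 45 44 43
f 46 44 45



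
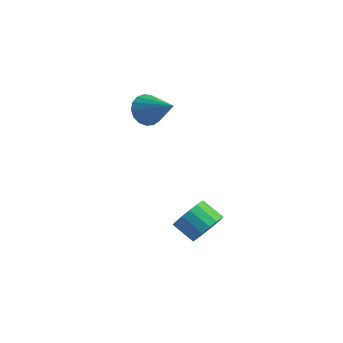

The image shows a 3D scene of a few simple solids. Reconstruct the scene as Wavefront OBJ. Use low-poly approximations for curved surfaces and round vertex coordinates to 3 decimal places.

v -3.077 0.483 2.859
v -2.698 0.816 2.237
v -1.583 0.357 3.701
v -2.796 1.115 2.456
v -2.958 1.269 2.767
v -3.148 1.243 3.098
v -3.321 1.043 3.375
v -3.438 0.715 3.534
v -3.473 0.334 3.538
v -3.417 -0.013 3.386
v -3.283 -0.246 3.113
v -3.102 -0.313 2.782
v -2.915 -0.196 2.469
v -2.765 0.076 2.245
v -2.687 0.441 2.161
v 2.55 -2.56 -0.218
v 2.937 -2.239 0.417
v 2.056 -2.358 1.013
v 1.67 -2.68 0.378
v 2.776 -1.933 0.241
v 1.896 -2.052 0.838
v 2.564 -1.77 -0.04
v 1.684 -1.89 0.557
v 2.348 -1.789 -0.361
v 1.468 -1.908 0.235
v 2.179 -1.984 -0.65
v 1.299 -2.104 -0.054
v 2.095 -2.312 -0.84
v 1.215 -2.431 -0.244
v 2.115 -2.696 -0.888
v 1.235 -2.815 -0.291
v 2.235 -3.049 -0.782
v 1.354 -3.169 -0.185
v 2.427 -3.29 -0.547
v 1.546 -3.41 0.05
v 2.647 -3.364 -0.236
v 1.767 -3.484 0.36
v 2.845 -3.254 0.078
v 1.965 -3.373 0.675
v 2.976 -2.985 0.325
v 2.095 -3.104 0.921
v 3.009 -2.618 0.447
v 2.128 -2.738 1.043
f 2 1 4
f 2 4 3
f 4 1 5
f 4 5 3
f 5 1 6
f 5 6 3
f 6 1 7
f 6 7 3
f 7 1 8
f 7 8 3
f 8 1 9
f 8 9 3
f 9 1 10
f 9 10 3
f 10 1 11
f 10 11 3
f 11 1 12
f 11 12 3
f 12 1 13
f 12 13 3
f 13 1 14
f 13 14 3
f 14 1 15
f 14 15 3
f 15 1 2
f 15 2 3
f 17 16 20
f 17 20 18
f 18 20 21
f 18 21 19
f 20 16 22
f 20 22 21
f 21 22 23
f 21 23 19
f 22 16 24
f 22 24 23
f 23 24 25
f 23 25 19
f 24 16 26
f 24 26 25
f 25 26 27
f 25 27 19
f 26 16 28
f 26 28 27
f 27 28 29
f 27 29 19
f 28 16 30
f 28 30 29
f 29 30 31
f 29 31 19
f 30 16 32
f 30 32 31
f 31 32 33
f 31 33 19
f 32 16 34
f 32 34 33
f 33 34 35
f 33 35 19
f 34 16 36
f 34 36 35
f 35 36 37
f 35 37 19
f 36 16 38
f 36 38 37
f 37 38 39
f 37 39 19
f 38 16 40
f 38 40 39
f 39 40 41
f 39 41 19
f 40 16 42
f 40 42 41
f 41 42 43
f 41 43 19
f 42 16 17
f 42 17 43
f 43 17 18
f 43 18 19



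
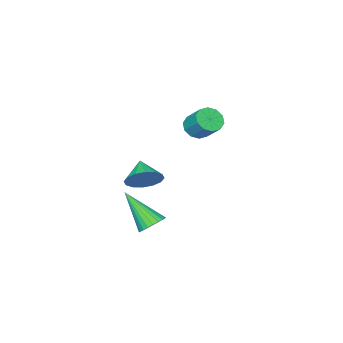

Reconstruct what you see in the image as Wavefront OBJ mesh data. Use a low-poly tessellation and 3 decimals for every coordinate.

v 1.081 -2.67 2.288
v 1.897 -2.89 2.65
v 0.539 -3.55 2.972
v 1.72 -2.556 2.94
v 1.371 -2.253 3.055
v 0.945 -2.061 2.964
v 0.555 -2.032 2.692
v 0.306 -2.174 2.312
v 0.265 -2.449 1.925
v 0.442 -2.783 1.636
v 0.79 -3.086 1.521
v 1.217 -3.278 1.612
v 1.607 -3.307 1.884
v 1.856 -3.165 2.264
v -3.902 -4.477 3.294
v -3.27 -4.246 2.963
v -3.166 -3.252 3.855
v -3.798 -3.483 4.186
v -3.625 -4.028 2.761
v -3.521 -3.034 3.653
v -4.086 -3.981 2.762
v -3.982 -2.987 3.655
v -4.477 -4.124 2.967
v -4.373 -3.129 3.859
v -4.648 -4.401 3.296
v -4.544 -3.407 4.188
v -4.534 -4.708 3.625
v -4.43 -3.714 4.517
v -4.179 -4.926 3.827
v -4.075 -3.932 4.719
v -3.718 -4.973 3.825
v -3.614 -3.979 4.718
v -3.327 -4.831 3.621
v -3.223 -3.836 4.513
v -3.156 -4.553 3.292
v -3.052 -3.559 4.184
v 2.275 -0.808 0.625
v 2.965 -0.644 0.666
v 2.545 -2.332 2.175
v 2.857 -0.472 0.855
v 2.661 -0.351 1.008
v 2.406 -0.299 1.103
v 2.131 -0.325 1.125
v 1.878 -0.425 1.071
v 1.686 -0.582 0.95
v 1.583 -0.774 0.778
v 1.586 -0.972 0.584
v 1.694 -1.144 0.396
v 1.89 -1.265 0.243
v 2.145 -1.317 0.147
v 2.42 -1.291 0.125
v 2.673 -1.192 0.179
v 2.865 -1.034 0.301
v 2.968 -0.842 0.472
f 2 1 4
f 2 4 3
f 4 1 5
f 4 5 3
f 5 1 6
f 5 6 3
f 6 1 7
f 6 7 3
f 7 1 8
f 7 8 3
f 8 1 9
f 8 9 3
f 9 1 10
f 9 10 3
f 10 1 11
f 10 11 3
f 11 1 12
f 11 12 3
f 12 1 13
f 12 13 3
f 13 1 14
f 13 14 3
f 14 1 2
f 14 2 3
f 16 15 19
f 16 19 17
f 17 19 20
f 17 20 18
f 19 15 21
f 19 21 20
f 20 21 22
f 20 22 18
f 21 15 23
f 21 23 22
f 22 23 24
f 22 24 18
f 23 15 25
f 23 25 24
f 24 25 26
f 24 26 18
f 25 15 27
f 25 27 26
f 26 27 28
f 26 28 18
f 27 15 29
f 27 29 28
f 28 29 30
f 28 30 18
f 29 15 31
f 29 31 30
f 30 31 32
f 30 32 18
f 31 15 33
f 31 33 32
f 32 33 34
f 32 34 18
f 33 15 35
f 33 35 34
f 34 35 36
f 34 36 18
f 35 15 16
f 35 16 36
f 36 16 17
f 36 17 18
f 38 37 40
f 38 40 39
f 40 37 41
f 40 41 39
f 41 37 42
f 41 42 39
f 42 37 43
f 42 43 39
f 43 37 44
f 43 44 39
f 44 37 45
f 44 45 39
f 45 37 46
f 45 46 39
f 46 37 47
f 46 47 39
f 47 37 48
f 47 48 39
f 48 37 49
f 48 49 39
f 49 37 50
f 49 50 39
f 50 37 51
f 50 51 39
f 51 37 52
f 51 52 39
f 52 37 53
f 52 53 39
f 53 37 54
f 53 54 39
f 54 37 38
f 54 38 39



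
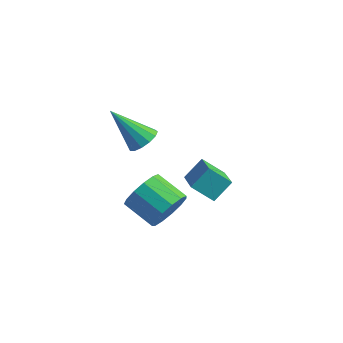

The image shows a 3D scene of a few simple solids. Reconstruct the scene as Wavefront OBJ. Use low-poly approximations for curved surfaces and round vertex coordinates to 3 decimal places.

v 0.443 -2.026 -1.781
v 0.886 -2.383 -0.922
v -0.559 -2.491 -0.221
v -1.003 -2.134 -1.079
v 0.868 -1.805 -0.869
v -0.577 -1.914 -0.168
v 0.716 -1.298 -1.105
v -0.729 -1.406 -0.404
v 0.476 -1.021 -1.556
v -0.969 -1.13 -0.854
v 0.226 -1.064 -2.078
v -1.219 -1.172 -1.376
v 0.045 -1.412 -2.506
v -1.401 -1.52 -1.804
v -0.011 -1.954 -2.703
v -1.456 -2.063 -2.001
v 0.078 -2.52 -2.608
v -1.367 -2.629 -1.906
v 0.283 -2.929 -2.25
v -1.162 -3.037 -1.548
v 0.538 -3.051 -1.743
v -0.907 -3.159 -1.042
v 0.763 -2.847 -1.248
v -0.682 -2.956 -0.547
v -1.343 1.399 -3.216
v -1.068 2.269 -2.347
v -2.701 2.539 -3.926
v -2.426 3.408 -3.057
v -0.474 1.932 -4.023
v -0.199 2.801 -3.154
v -1.832 3.071 -4.733
v -1.557 3.941 -3.864
v -2.228 -0.627 0.547
v -1.653 -0.512 1.047
v -3.512 -1.273 2.173
v -1.871 -0.138 1.023
v -2.203 0.081 0.849
v -2.542 0.075 0.578
v -2.781 -0.153 0.298
v -2.845 -0.532 0.097
v -2.713 -0.942 0.039
v -2.427 -1.251 0.142
v -2.077 -1.362 0.374
v -1.776 -1.24 0.661
v -1.618 -0.923 0.912
f 2 1 5
f 2 5 3
f 3 5 6
f 3 6 4
f 5 1 7
f 5 7 6
f 6 7 8
f 6 8 4
f 7 1 9
f 7 9 8
f 8 9 10
f 8 10 4
f 9 1 11
f 9 11 10
f 10 11 12
f 10 12 4
f 11 1 13
f 11 13 12
f 12 13 14
f 12 14 4
f 13 1 15
f 13 15 14
f 14 15 16
f 14 16 4
f 15 1 17
f 15 17 16
f 16 17 18
f 16 18 4
f 17 1 19
f 17 19 18
f 18 19 20
f 18 20 4
f 19 1 21
f 19 21 20
f 20 21 22
f 20 22 4
f 21 1 23
f 21 23 22
f 22 23 24
f 22 24 4
f 23 1 2
f 23 2 24
f 24 2 3
f 24 3 4
f 26 28 25
f 29 26 25
f 25 28 27
f 27 29 25
f 26 32 28
f 30 26 29
f 30 32 26
f 28 32 27
f 31 29 27
f 27 32 31
f 31 30 29
f 32 30 31
f 34 33 36
f 34 36 35
f 36 33 37
f 36 37 35
f 37 33 38
f 37 38 35
f 38 33 39
f 38 39 35
f 39 33 40
f 39 40 35
f 40 33 41
f 40 41 35
f 41 33 42
f 41 42 35
f 42 33 43
f 42 43 35
f 43 33 44
f 43 44 35
f 44 33 45
f 44 45 35
f 45 33 34
f 45 34 35



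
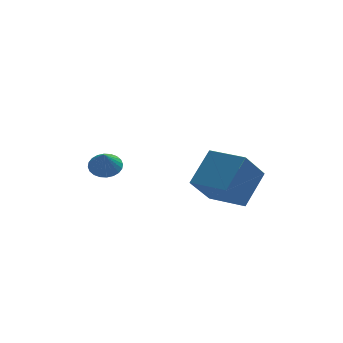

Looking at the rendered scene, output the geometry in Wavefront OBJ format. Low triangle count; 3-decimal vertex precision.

v 3.656 -2.38 0.048
v 2.682 -3.198 1.512
v 2.282 -1.02 -0.107
v 1.307 -1.838 1.358
v 4.673 -1.202 1.382
v 3.698 -2.02 2.847
v 3.298 0.158 1.228
v 2.324 -0.66 2.692
v -1.917 3.047 0.143
v -1.12 3.012 0.205
v -2.023 2.413 1.157
v -1.182 3.274 0.362
v -1.355 3.502 0.486
v -1.615 3.66 0.558
v -1.92 3.725 0.567
v -2.224 3.687 0.511
v -2.482 3.551 0.399
v -2.654 3.339 0.248
v -2.714 3.082 0.082
v -2.652 2.819 -0.076
v -2.478 2.592 -0.2
v -2.219 2.433 -0.272
v -1.914 2.368 -0.281
v -1.609 2.406 -0.225
v -1.351 2.542 -0.113
v -1.18 2.755 0.038
f 2 4 1
f 5 2 1
f 1 4 3
f 3 5 1
f 2 8 4
f 6 2 5
f 6 8 2
f 4 8 3
f 7 5 3
f 3 8 7
f 7 6 5
f 8 6 7
f 10 9 12
f 10 12 11
f 12 9 13
f 12 13 11
f 13 9 14
f 13 14 11
f 14 9 15
f 14 15 11
f 15 9 16
f 15 16 11
f 16 9 17
f 16 17 11
f 17 9 18
f 17 18 11
f 18 9 19
f 18 19 11
f 19 9 20
f 19 20 11
f 20 9 21
f 20 21 11
f 21 9 22
f 21 22 11
f 22 9 23
f 22 23 11
f 23 9 24
f 23 24 11
f 24 9 25
f 24 25 11
f 25 9 26
f 25 26 11
f 26 9 10
f 26 10 11



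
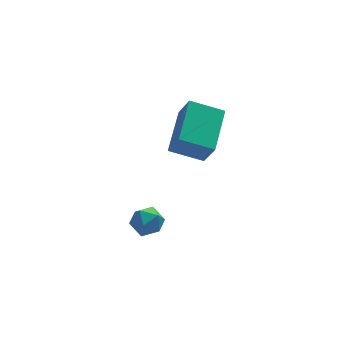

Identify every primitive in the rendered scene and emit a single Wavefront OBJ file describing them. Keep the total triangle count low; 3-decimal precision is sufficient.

v -1.727 2.793 -2.398
v -1.02 2.636 -2.088
v -1.74 1.644 -2.952
v -1.033 1.487 -2.642
v -1.666 1.539 -2.174
v -1.658 2.249 -1.832
v -1.102 2.031 -3.208
v -1.094 2.741 -2.866
v -0.633 2.165 -2.588
v -0.982 1.861 -1.949
v -1.778 2.419 -3.091
v -2.127 2.115 -2.452
v -0.439 2.413 1.613
v -0.16 1.786 2.799
v 0.456 4.22 2.358
v 0.735 3.593 3.544
v 0.925 1.967 1.056
v 1.204 1.34 2.242
v 1.82 3.774 1.801
v 2.099 3.147 2.987
f 1 12 6
f 1 6 2
f 1 2 8
f 1 8 11
f 1 11 12
f 2 6 10
f 6 12 5
f 12 11 3
f 11 8 7
f 8 2 9
f 4 10 5
f 4 5 3
f 4 3 7
f 4 7 9
f 4 9 10
f 5 10 6
f 3 5 12
f 7 3 11
f 9 7 8
f 10 9 2
f 14 16 13
f 17 14 13
f 13 16 15
f 15 17 13
f 14 20 16
f 18 14 17
f 18 20 14
f 16 20 15
f 19 17 15
f 15 20 19
f 19 18 17
f 20 18 19



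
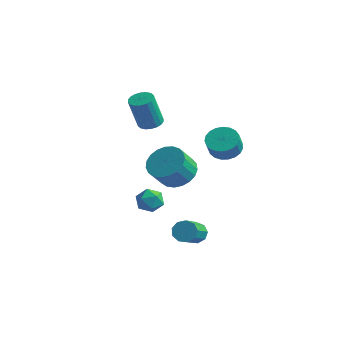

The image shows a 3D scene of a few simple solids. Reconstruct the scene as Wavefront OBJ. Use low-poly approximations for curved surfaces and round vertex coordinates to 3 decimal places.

v 1.283 -0.311 -1.041
v 2.263 -0.647 -1.214
v 2.156 -1.505 -0.151
v 1.177 -1.169 0.021
v 2.328 -0.314 -0.939
v 2.222 -1.172 0.124
v 2.213 0.019 -0.681
v 2.106 -0.839 0.381
v 1.937 0.295 -0.486
v 1.83 -0.563 0.577
v 1.547 0.467 -0.387
v 1.44 -0.392 0.676
v 1.113 0.503 -0.401
v 1.006 -0.355 0.662
v 0.707 0.399 -0.526
v 0.6 -0.459 0.537
v 0.402 0.173 -0.74
v 0.295 -0.686 0.323
v 0.248 -0.138 -1.006
v 0.142 -0.996 0.057
v 0.274 -0.478 -1.278
v 0.167 -1.336 -0.215
v 0.475 -0.79 -1.509
v 0.368 -1.648 -0.447
v 0.815 -1.018 -1.66
v 0.708 -1.876 -0.597
v 1.236 -1.125 -1.703
v 1.129 -1.983 -0.641
v 1.665 -1.09 -1.632
v 1.558 -1.948 -0.57
v 2.029 -0.921 -1.459
v 1.922 -1.779 -0.397
v 1.836 -3.287 -0.9
v 2.544 -3.2 -0.682
v 2.116 -4.36 -1.378
v 2.824 -4.273 -1.16
v 2.288 -4.38 -0.652
v 2.115 -3.716 -0.356
v 2.545 -3.844 -1.704
v 2.372 -3.18 -1.408
v 2.983 -3.544 -1.179
v 2.824 -3.875 -0.529
v 1.836 -3.685 -1.531
v 1.677 -4.016 -0.881
v -0.896 0.318 1.423
v -0.295 0.045 1.398
v -0.464 -0.491 3.192
v -1.064 -0.218 3.217
v -0.239 0.319 1.485
v -0.407 -0.216 3.279
v -0.312 0.594 1.56
v -0.481 0.058 3.354
v -0.501 0.813 1.608
v -0.67 0.278 3.402
v -0.768 0.935 1.619
v -0.937 0.399 3.413
v -1.061 0.934 1.591
v -1.229 0.399 3.386
v -1.32 0.811 1.53
v -1.489 0.276 3.325
v -1.496 0.591 1.448
v -1.665 0.055 3.242
v -1.553 0.316 1.361
v -1.721 -0.219 3.155
v -1.479 0.042 1.286
v -1.648 -0.494 3.08
v -1.29 -0.178 1.238
v -1.459 -0.713 3.032
v -1.023 -0.299 1.227
v -1.192 -0.835 3.021
v -0.731 -0.299 1.254
v -0.899 -0.834 3.049
v -0.471 -0.176 1.315
v -0.64 -0.711 3.11
v 3.098 -1.331 -4.156
v 3.654 -1.038 -4.035
v 4.238 -2.596 -2.943
v 3.682 -2.889 -3.064
v 3.36 -0.933 -3.728
v 3.944 -2.491 -2.636
v 2.943 -1.015 -3.622
v 3.527 -2.573 -2.53
v 2.599 -1.244 -3.765
v 3.183 -2.802 -2.673
v 2.488 -1.514 -4.091
v 3.072 -3.072 -2.999
v 2.663 -1.699 -4.448
v 3.247 -3.257 -3.356
v 3.041 -1.711 -4.668
v 3.625 -3.269 -3.576
v 3.446 -1.546 -4.648
v 4.03 -3.104 -3.556
v 3.688 -1.28 -4.398
v 4.272 -2.838 -3.307
v 1.879 2.745 -0.454
v 2.736 2.799 -0.596
v 2.918 2.249 0.292
v 2.061 2.195 0.434
v 2.673 3.096 -0.398
v 2.855 2.545 0.489
v 2.474 3.333 -0.211
v 2.655 2.782 0.676
v 2.171 3.467 -0.065
v 2.353 2.916 0.822
v 1.818 3.477 0.013
v 2 2.926 0.9
v 1.476 3.36 0.011
v 1.657 2.81 0.898
v 1.203 3.137 -0.072
v 1.385 2.587 0.816
v 1.047 2.847 -0.22
v 1.229 2.296 0.667
v 1.035 2.538 -0.409
v 1.217 1.988 0.478
v 1.169 2.266 -0.606
v 1.351 1.715 0.281
v 1.426 2.076 -0.776
v 1.608 1.526 0.111
v 1.761 2.003 -0.891
v 1.943 1.452 -0.004
v 2.117 2.057 -0.93
v 2.298 1.506 -0.043
v 2.431 2.231 -0.886
v 2.613 1.68 0.001
v 2.65 2.493 -0.768
v 2.832 1.942 0.119
f 2 1 5
f 2 5 3
f 3 5 6
f 3 6 4
f 5 1 7
f 5 7 6
f 6 7 8
f 6 8 4
f 7 1 9
f 7 9 8
f 8 9 10
f 8 10 4
f 9 1 11
f 9 11 10
f 10 11 12
f 10 12 4
f 11 1 13
f 11 13 12
f 12 13 14
f 12 14 4
f 13 1 15
f 13 15 14
f 14 15 16
f 14 16 4
f 15 1 17
f 15 17 16
f 16 17 18
f 16 18 4
f 17 1 19
f 17 19 18
f 18 19 20
f 18 20 4
f 19 1 21
f 19 21 20
f 20 21 22
f 20 22 4
f 21 1 23
f 21 23 22
f 22 23 24
f 22 24 4
f 23 1 25
f 23 25 24
f 24 25 26
f 24 26 4
f 25 1 27
f 25 27 26
f 26 27 28
f 26 28 4
f 27 1 29
f 27 29 28
f 28 29 30
f 28 30 4
f 29 1 31
f 29 31 30
f 30 31 32
f 30 32 4
f 31 1 2
f 31 2 32
f 32 2 3
f 32 3 4
f 33 44 38
f 33 38 34
f 33 34 40
f 33 40 43
f 33 43 44
f 34 38 42
f 38 44 37
f 44 43 35
f 43 40 39
f 40 34 41
f 36 42 37
f 36 37 35
f 36 35 39
f 36 39 41
f 36 41 42
f 37 42 38
f 35 37 44
f 39 35 43
f 41 39 40
f 42 41 34
f 46 45 49
f 46 49 47
f 47 49 50
f 47 50 48
f 49 45 51
f 49 51 50
f 50 51 52
f 50 52 48
f 51 45 53
f 51 53 52
f 52 53 54
f 52 54 48
f 53 45 55
f 53 55 54
f 54 55 56
f 54 56 48
f 55 45 57
f 55 57 56
f 56 57 58
f 56 58 48
f 57 45 59
f 57 59 58
f 58 59 60
f 58 60 48
f 59 45 61
f 59 61 60
f 60 61 62
f 60 62 48
f 61 45 63
f 61 63 62
f 62 63 64
f 62 64 48
f 63 45 65
f 63 65 64
f 64 65 66
f 64 66 48
f 65 45 67
f 65 67 66
f 66 67 68
f 66 68 48
f 67 45 69
f 67 69 68
f 68 69 70
f 68 70 48
f 69 45 71
f 69 71 70
f 70 71 72
f 70 72 48
f 71 45 73
f 71 73 72
f 72 73 74
f 72 74 48
f 73 45 46
f 73 46 74
f 74 46 47
f 74 47 48
f 76 75 79
f 76 79 77
f 77 79 80
f 77 80 78
f 79 75 81
f 79 81 80
f 80 81 82
f 80 82 78
f 81 75 83
f 81 83 82
f 82 83 84
f 82 84 78
f 83 75 85
f 83 85 84
f 84 85 86
f 84 86 78
f 85 75 87
f 85 87 86
f 86 87 88
f 86 88 78
f 87 75 89
f 87 89 88
f 88 89 90
f 88 90 78
f 89 75 91
f 89 91 90
f 90 91 92
f 90 92 78
f 91 75 93
f 91 93 92
f 92 93 94
f 92 94 78
f 93 75 76
f 93 76 94
f 94 76 77
f 94 77 78
f 96 95 99
f 96 99 97
f 97 99 100
f 97 100 98
f 99 95 101
f 99 101 100
f 100 101 102
f 100 102 98
f 101 95 103
f 101 103 102
f 102 103 104
f 102 104 98
f 103 95 105
f 103 105 104
f 104 105 106
f 104 106 98
f 105 95 107
f 105 107 106
f 106 107 108
f 106 108 98
f 107 95 109
f 107 109 108
f 108 109 110
f 108 110 98
f 109 95 111
f 109 111 110
f 110 111 112
f 110 112 98
f 111 95 113
f 111 113 112
f 112 113 114
f 112 114 98
f 113 95 115
f 113 115 114
f 114 115 116
f 114 116 98
f 115 95 117
f 115 117 116
f 116 117 118
f 116 118 98
f 117 95 119
f 117 119 118
f 118 119 120
f 118 120 98
f 119 95 121
f 119 121 120
f 120 121 122
f 120 122 98
f 121 95 123
f 121 123 122
f 122 123 124
f 122 124 98
f 123 95 125
f 123 125 124
f 124 125 126
f 124 126 98
f 125 95 96
f 125 96 126
f 126 96 97
f 126 97 98



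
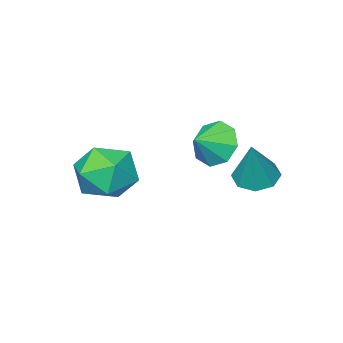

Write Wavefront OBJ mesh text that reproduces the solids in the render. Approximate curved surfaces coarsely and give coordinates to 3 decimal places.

v -2.055 0.591 2.706
v -1.614 0.848 1.881
v -1.125 0.629 3.214
v -1.851 1.433 2.271
v -2.208 1.526 2.915
v -2.475 1.07 3.437
v -2.495 0.334 3.531
v -2.258 -0.252 3.141
v -1.902 -0.344 2.496
v -1.635 0.112 1.974
v 2.279 0.417 1.797
v 2.758 -0.403 2.546
v 0.562 -0.517 1.874
v 1.041 -1.337 2.623
v 0.866 -0.201 3.001
v 1.928 0.376 2.953
v 1.392 -1.296 1.467
v 2.454 -0.719 1.419
v 2.21 -1.461 2.342
v 1.885 -0.785 3.29
v 1.435 -0.135 1.13
v 1.11 0.541 2.078
v -1.591 3.098 2.432
v -1.083 3.619 2.099
v -0.949 3.542 4.108
v -1.623 3.873 2.238
v -2.143 3.674 2.49
v -2.341 3.137 2.709
v -2.099 2.577 2.764
v -1.56 2.322 2.625
v -1.039 2.522 2.373
v -0.842 3.059 2.155
f 2 1 4
f 2 4 3
f 4 1 5
f 4 5 3
f 5 1 6
f 5 6 3
f 6 1 7
f 6 7 3
f 7 1 8
f 7 8 3
f 8 1 9
f 8 9 3
f 9 1 10
f 9 10 3
f 10 1 2
f 10 2 3
f 11 22 16
f 11 16 12
f 11 12 18
f 11 18 21
f 11 21 22
f 12 16 20
f 16 22 15
f 22 21 13
f 21 18 17
f 18 12 19
f 14 20 15
f 14 15 13
f 14 13 17
f 14 17 19
f 14 19 20
f 15 20 16
f 13 15 22
f 17 13 21
f 19 17 18
f 20 19 12
f 24 23 26
f 24 26 25
f 26 23 27
f 26 27 25
f 27 23 28
f 27 28 25
f 28 23 29
f 28 29 25
f 29 23 30
f 29 30 25
f 30 23 31
f 30 31 25
f 31 23 32
f 31 32 25
f 32 23 24
f 32 24 25



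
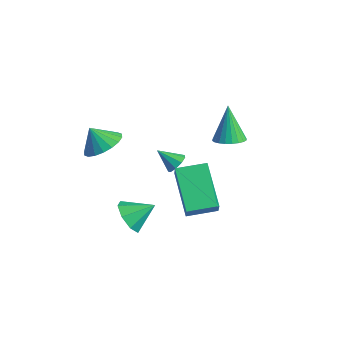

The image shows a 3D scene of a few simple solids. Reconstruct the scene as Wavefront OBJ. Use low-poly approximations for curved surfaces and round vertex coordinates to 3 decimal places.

v 3.575 -2.739 0.571
v 1.959 -2.037 1.732
v 4.162 -1.597 0.698
v 2.545 -0.895 1.859
v 3.975 -3.025 1.301
v 2.358 -2.323 2.462
v 4.561 -1.883 1.428
v 2.945 -1.181 2.589
v 1.493 1.139 1.859
v 2.049 0.821 2.141
v 0.907 1.521 3.441
v 2.142 1.077 2.114
v 2.136 1.342 2.048
v 2.032 1.576 1.953
v 1.846 1.744 1.844
v 1.606 1.819 1.737
v 1.349 1.792 1.649
v 1.114 1.665 1.592
v 0.937 1.458 1.576
v 0.844 1.202 1.604
v 0.85 0.937 1.669
v 0.953 0.703 1.764
v 1.139 0.535 1.873
v 1.379 0.46 1.98
v 1.636 0.487 2.069
v 1.871 0.614 2.125
v -0.515 0.018 -0.443
v -0.128 -0.332 -0.303
v -1.205 -0.478 0.223
v -0.121 -0.039 -0.077
v -0.298 0.28 -0.023
v -0.577 0.477 -0.165
v -0.826 0.459 -0.437
v -0.93 0.235 -0.712
v -0.839 -0.09 -0.861
v -0.597 -0.365 -0.814
v -0.316 -0.461 -0.594
v 1.591 -4.006 -0.192
v 2.277 -4.091 -0.651
v 2.129 -3.134 0.452
v 1.874 -3.664 -0.893
v 1.305 -3.437 -0.724
v 0.904 -3.544 -0.244
v 0.905 -3.921 0.267
v 1.308 -4.348 0.51
v 1.877 -4.575 0.341
v 2.278 -4.468 -0.14
v -1.322 -3.11 1.892
v -0.601 -2.857 2.387
v -1.818 -3.41 2.768
v -0.825 -2.52 2.376
v -1.148 -2.3 2.269
v -1.505 -2.24 2.087
v -1.826 -2.352 1.867
v -2.047 -2.615 1.652
v -2.124 -2.975 1.484
v -2.043 -3.362 1.397
v -1.819 -3.699 1.409
v -1.496 -3.92 1.516
v -1.139 -3.98 1.697
v -0.818 -3.867 1.918
v -0.597 -3.605 2.133
v -0.52 -3.244 2.3
f 2 4 1
f 5 2 1
f 1 4 3
f 3 5 1
f 2 8 4
f 6 2 5
f 6 8 2
f 4 8 3
f 7 5 3
f 3 8 7
f 7 6 5
f 8 6 7
f 10 9 12
f 10 12 11
f 12 9 13
f 12 13 11
f 13 9 14
f 13 14 11
f 14 9 15
f 14 15 11
f 15 9 16
f 15 16 11
f 16 9 17
f 16 17 11
f 17 9 18
f 17 18 11
f 18 9 19
f 18 19 11
f 19 9 20
f 19 20 11
f 20 9 21
f 20 21 11
f 21 9 22
f 21 22 11
f 22 9 23
f 22 23 11
f 23 9 24
f 23 24 11
f 24 9 25
f 24 25 11
f 25 9 26
f 25 26 11
f 26 9 10
f 26 10 11
f 28 27 30
f 28 30 29
f 30 27 31
f 30 31 29
f 31 27 32
f 31 32 29
f 32 27 33
f 32 33 29
f 33 27 34
f 33 34 29
f 34 27 35
f 34 35 29
f 35 27 36
f 35 36 29
f 36 27 37
f 36 37 29
f 37 27 28
f 37 28 29
f 39 38 41
f 39 41 40
f 41 38 42
f 41 42 40
f 42 38 43
f 42 43 40
f 43 38 44
f 43 44 40
f 44 38 45
f 44 45 40
f 45 38 46
f 45 46 40
f 46 38 47
f 46 47 40
f 47 38 39
f 47 39 40
f 49 48 51
f 49 51 50
f 51 48 52
f 51 52 50
f 52 48 53
f 52 53 50
f 53 48 54
f 53 54 50
f 54 48 55
f 54 55 50
f 55 48 56
f 55 56 50
f 56 48 57
f 56 57 50
f 57 48 58
f 57 58 50
f 58 48 59
f 58 59 50
f 59 48 60
f 59 60 50
f 60 48 61
f 60 61 50
f 61 48 62
f 61 62 50
f 62 48 63
f 62 63 50
f 63 48 49
f 63 49 50



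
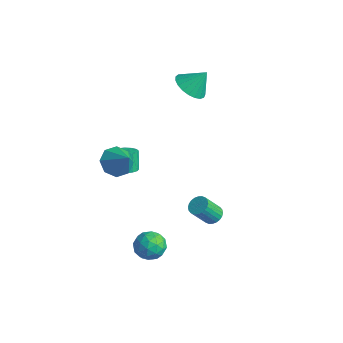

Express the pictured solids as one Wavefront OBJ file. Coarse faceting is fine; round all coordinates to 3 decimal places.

v 2.803 0.774 -1.733
v 3.339 0.74 -1.675
v 3.173 -0.028 -0.589
v 2.637 0.006 -0.647
v 3.296 0.911 -1.56
v 3.13 0.144 -0.474
v 3.178 1.062 -1.472
v 3.011 0.294 -0.386
v 3.003 1.169 -1.423
v 2.836 0.401 -0.337
v 2.797 1.215 -1.422
v 2.631 0.448 -0.336
v 2.593 1.194 -1.468
v 2.426 0.427 -0.382
v 2.42 1.11 -1.554
v 2.254 0.342 -0.468
v 2.306 0.974 -1.668
v 2.14 0.206 -0.582
v 2.267 0.808 -1.791
v 2.101 0.04 -0.705
v 2.31 0.636 -1.906
v 2.144 -0.131 -0.82
v 2.429 0.486 -1.994
v 2.262 -0.282 -0.908
v 2.604 0.379 -2.043
v 2.437 -0.389 -0.957
v 2.809 0.332 -2.044
v 2.643 -0.435 -0.958
v 3.014 0.353 -1.998
v 2.847 -0.414 -0.912
v 3.186 0.438 -1.912
v 3.02 -0.33 -0.826
v 3.3 0.574 -1.798
v 3.134 -0.194 -0.712
v -1.139 -1.805 0.951
v -0.549 -1.571 0.369
v -0.121 -1.835 1.969
v -0.83 -1.054 0.665
v -1.292 -0.978 1.128
v -1.664 -1.385 1.487
v -1.728 -2.039 1.532
v -1.447 -2.555 1.236
v -0.985 -2.632 0.773
v -0.614 -2.224 0.414
v -2.257 -0.47 -1.239
v -1.767 -0.815 -0.962
v -2.133 -0.534 0.036
v -2.623 -0.19 -0.241
v -1.641 -0.5 -1.004
v -2.007 -0.22 -0.006
v -1.68 -0.178 -1.11
v -2.046 0.103 -0.111
v -1.873 0.067 -1.249
v -2.24 0.347 -0.251
v -2.17 0.167 -1.386
v -2.536 0.448 -0.388
v -2.489 0.097 -1.484
v -2.856 0.377 -0.486
v -2.747 -0.126 -1.516
v -3.113 0.155 -0.518
v -2.873 -0.44 -1.474
v -3.239 -0.16 -0.476
v -2.834 -0.763 -1.369
v -3.2 -0.482 -0.37
v -2.64 -1.007 -1.229
v -3.007 -0.727 -0.231
v -2.344 -1.108 -1.092
v -2.71 -0.827 -0.094
v -2.024 -1.037 -0.994
v -2.391 -0.757 0.004
v 1.674 -1.46 -2.735
v 2.339 -1.825 -3.098
v 0.841 -2.215 -3.502
v 1.506 -2.58 -3.865
v 1.329 -2.736 -3.057
v 1.844 -2.269 -2.583
v 1.336 -1.771 -4.017
v 1.851 -1.304 -3.543
v 2.13 -2.018 -3.89
v 2.126 -2.614 -3.297
v 1.054 -1.426 -3.303
v 1.05 -2.022 -2.71
v 2.08 -1.576 -2.85
v 1.1 -2.464 -3.75
v 0.996 -2.555 -3.276
v 1.387 -2.77 -3.489
v 1.789 -1.837 -2.547
v 2.18 -2.052 -2.76
v 1.586 -2.587 -2.736
v 1 -1.988 -3.84
v 1.391 -2.203 -4.053
v 1.793 -1.27 -3.111
v 2.184 -1.485 -3.324
v 1.594 -1.453 -3.864
v 2.348 -1.904 -3.528
v 1.858 -2.348 -3.979
v 1.758 -1.872 -4.068
v 2.061 -1.598 -3.79
v 2.345 -2.255 -3.18
v 1.855 -2.699 -3.63
v 1.751 -2.79 -3.156
v 2.054 -2.516 -2.877
v 2.222 -2.368 -3.645
v 1.325 -1.341 -2.97
v 0.835 -1.785 -3.42
v 1.126 -1.524 -3.723
v 1.429 -1.25 -3.444
v 1.322 -1.692 -2.621
v 0.832 -2.136 -3.072
v 1.119 -2.442 -2.81
v 1.422 -2.168 -2.532
v 0.958 -1.672 -2.955
v -2.316 3.59 2.834
v -1.46 3.504 2.508
v -1.864 4.25 3.846
v -1.574 3.831 2.346
v -1.817 4.117 2.268
v -2.146 4.311 2.288
v -2.504 4.381 2.403
v -2.83 4.314 2.591
v -3.067 4.122 2.822
v -3.174 3.838 3.055
v -3.132 3.511 3.25
v -2.95 3.198 3.372
v -2.658 2.952 3.402
v -2.307 2.818 3.333
v -1.957 2.816 3.178
v -1.669 2.949 2.964
v -1.493 3.192 2.726
f 2 1 5
f 2 5 3
f 3 5 6
f 3 6 4
f 5 1 7
f 5 7 6
f 6 7 8
f 6 8 4
f 7 1 9
f 7 9 8
f 8 9 10
f 8 10 4
f 9 1 11
f 9 11 10
f 10 11 12
f 10 12 4
f 11 1 13
f 11 13 12
f 12 13 14
f 12 14 4
f 13 1 15
f 13 15 14
f 14 15 16
f 14 16 4
f 15 1 17
f 15 17 16
f 16 17 18
f 16 18 4
f 17 1 19
f 17 19 18
f 18 19 20
f 18 20 4
f 19 1 21
f 19 21 20
f 20 21 22
f 20 22 4
f 21 1 23
f 21 23 22
f 22 23 24
f 22 24 4
f 23 1 25
f 23 25 24
f 24 25 26
f 24 26 4
f 25 1 27
f 25 27 26
f 26 27 28
f 26 28 4
f 27 1 29
f 27 29 28
f 28 29 30
f 28 30 4
f 29 1 31
f 29 31 30
f 30 31 32
f 30 32 4
f 31 1 33
f 31 33 32
f 32 33 34
f 32 34 4
f 33 1 2
f 33 2 34
f 34 2 3
f 34 3 4
f 36 35 38
f 36 38 37
f 38 35 39
f 38 39 37
f 39 35 40
f 39 40 37
f 40 35 41
f 40 41 37
f 41 35 42
f 41 42 37
f 42 35 43
f 42 43 37
f 43 35 44
f 43 44 37
f 44 35 36
f 44 36 37
f 46 45 49
f 46 49 47
f 47 49 50
f 47 50 48
f 49 45 51
f 49 51 50
f 50 51 52
f 50 52 48
f 51 45 53
f 51 53 52
f 52 53 54
f 52 54 48
f 53 45 55
f 53 55 54
f 54 55 56
f 54 56 48
f 55 45 57
f 55 57 56
f 56 57 58
f 56 58 48
f 57 45 59
f 57 59 58
f 58 59 60
f 58 60 48
f 59 45 61
f 59 61 60
f 60 61 62
f 60 62 48
f 61 45 63
f 61 63 62
f 62 63 64
f 62 64 48
f 63 45 65
f 63 65 64
f 64 65 66
f 64 66 48
f 65 45 67
f 65 67 66
f 66 67 68
f 66 68 48
f 67 45 69
f 67 69 68
f 68 69 70
f 68 70 48
f 69 45 46
f 69 46 70
f 70 46 47
f 70 47 48
f 71 108 87
f 108 82 111
f 87 111 76
f 108 111 87
f 71 87 83
f 87 76 88
f 83 88 72
f 87 88 83
f 71 83 92
f 83 72 93
f 92 93 78
f 83 93 92
f 71 92 104
f 92 78 107
f 104 107 81
f 92 107 104
f 71 104 108
f 104 81 112
f 108 112 82
f 104 112 108
f 72 88 99
f 88 76 102
f 99 102 80
f 88 102 99
f 76 111 89
f 111 82 110
f 89 110 75
f 111 110 89
f 82 112 109
f 112 81 105
f 109 105 73
f 112 105 109
f 81 107 106
f 107 78 94
f 106 94 77
f 107 94 106
f 78 93 98
f 93 72 95
f 98 95 79
f 93 95 98
f 74 100 86
f 100 80 101
f 86 101 75
f 100 101 86
f 74 86 84
f 86 75 85
f 84 85 73
f 86 85 84
f 74 84 91
f 84 73 90
f 91 90 77
f 84 90 91
f 74 91 96
f 91 77 97
f 96 97 79
f 91 97 96
f 74 96 100
f 96 79 103
f 100 103 80
f 96 103 100
f 75 101 89
f 101 80 102
f 89 102 76
f 101 102 89
f 73 85 109
f 85 75 110
f 109 110 82
f 85 110 109
f 77 90 106
f 90 73 105
f 106 105 81
f 90 105 106
f 79 97 98
f 97 77 94
f 98 94 78
f 97 94 98
f 80 103 99
f 103 79 95
f 99 95 72
f 103 95 99
f 114 113 116
f 114 116 115
f 116 113 117
f 116 117 115
f 117 113 118
f 117 118 115
f 118 113 119
f 118 119 115
f 119 113 120
f 119 120 115
f 120 113 121
f 120 121 115
f 121 113 122
f 121 122 115
f 122 113 123
f 122 123 115
f 123 113 124
f 123 124 115
f 124 113 125
f 124 125 115
f 125 113 126
f 125 126 115
f 126 113 127
f 126 127 115
f 127 113 128
f 127 128 115
f 128 113 129
f 128 129 115
f 129 113 114
f 129 114 115



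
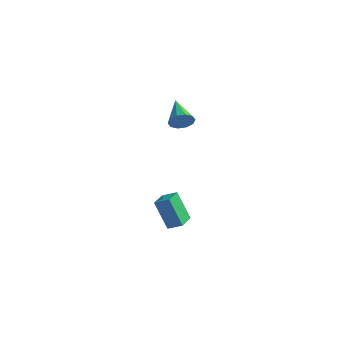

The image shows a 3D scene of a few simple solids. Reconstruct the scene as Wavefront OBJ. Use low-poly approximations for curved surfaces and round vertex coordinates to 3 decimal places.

v -1.579 -3.201 -4.932
v -2.457 -3.144 -3.191
v -1.816 -1.963 -5.091
v -2.693 -1.907 -3.351
v -0.767 -2.993 -4.529
v -1.644 -2.937 -2.789
v -1.003 -1.756 -4.689
v -1.881 -1.699 -2.948
v -1.137 -2.475 3.186
v -0.601 -2.258 3.648
v -2.263 -1.245 3.914
v -0.571 -2.005 3.268
v -0.757 -1.932 2.856
v -1.088 -2.066 2.571
v -1.438 -2.357 2.52
v -1.673 -2.692 2.724
v -1.703 -2.945 3.104
v -1.517 -3.018 3.515
v -1.185 -2.884 3.801
v -0.836 -2.593 3.851
f 2 4 1
f 5 2 1
f 1 4 3
f 3 5 1
f 2 8 4
f 6 2 5
f 6 8 2
f 4 8 3
f 7 5 3
f 3 8 7
f 7 6 5
f 8 6 7
f 10 9 12
f 10 12 11
f 12 9 13
f 12 13 11
f 13 9 14
f 13 14 11
f 14 9 15
f 14 15 11
f 15 9 16
f 15 16 11
f 16 9 17
f 16 17 11
f 17 9 18
f 17 18 11
f 18 9 19
f 18 19 11
f 19 9 20
f 19 20 11
f 20 9 10
f 20 10 11



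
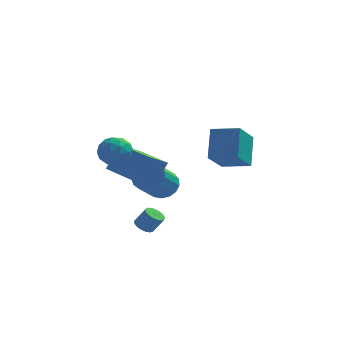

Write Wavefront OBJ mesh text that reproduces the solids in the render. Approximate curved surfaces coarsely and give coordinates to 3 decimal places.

v -1 0.673 -2.541
v -1.865 -0.568 -1.583
v -2.626 1.956 -2.346
v -3.491 0.715 -1.389
v -0.309 1.325 -1.071
v -1.174 0.084 -0.114
v -1.935 2.608 -0.877
v -2.8 1.367 0.081
v -3.232 0.558 0.198
v -2.309 0.334 -0.11
v -3.371 -0.914 0.85
v -2.448 -1.138 0.542
v -2.583 -0.465 1.268
v -2.496 0.445 0.865
v -3.184 -1.025 -0.125
v -3.097 -0.115 -0.528
v -2.279 -0.644 -0.31
v -1.907 -0.298 0.551
v -3.773 -0.282 0.189
v -3.401 0.064 1.05
v -2.758 0.575 -0.013
v -2.922 -1.155 0.753
v -3.001 -0.76 1.18
v -2.458 -0.891 0.998
v -2.868 0.64 0.56
v -2.326 0.509 0.378
v -2.487 0.039 1.188
v -3.354 -1.089 0.362
v -2.812 -1.22 0.18
v -3.222 0.311 -0.258
v -2.679 0.18 -0.44
v -3.193 -0.619 -0.448
v -2.198 -0.131 -0.312
v -2.28 -0.997 0.071
v -2.712 -0.93 -0.32
v -2.661 -0.395 -0.557
v -1.98 0.072 0.194
v -2.061 -0.793 0.577
v -2.14 -0.398 1.004
v -2.09 0.137 0.767
v -1.962 -0.503 0.077
v -3.619 0.213 0.163
v -3.7 -0.652 0.546
v -3.59 -0.717 -0.027
v -3.54 -0.182 -0.264
v -3.4 0.417 0.669
v -3.482 -0.449 1.052
v -3.019 -0.185 1.297
v -2.968 0.35 1.06
v -3.718 -0.077 0.663
v 2.746 -1.095 -0.06
v 2.197 -2.615 1.202
v 2.741 0.138 1.425
v 2.192 -1.382 2.686
v 4.268 -1.418 0.214
v 3.719 -2.938 1.475
v 4.263 -0.185 1.698
v 3.714 -1.705 2.96
v -0.919 -3.43 -3.404
v -0.548 -3.048 -3.636
v 0.029 -3.069 -2.747
v -0.341 -3.45 -2.516
v -0.737 -2.889 -3.51
v -0.16 -2.91 -2.621
v -0.968 -2.854 -3.359
v -0.391 -2.874 -2.47
v -1.187 -2.95 -3.219
v -0.61 -2.971 -2.33
v -1.345 -3.157 -3.121
v -0.768 -3.177 -2.233
v -1.405 -3.426 -3.088
v -0.828 -3.446 -2.2
v -1.354 -3.696 -3.128
v -0.777 -3.716 -2.239
v -1.203 -3.905 -3.231
v -0.626 -3.925 -2.342
v -0.987 -4.005 -3.373
v -0.41 -4.025 -2.485
v -0.755 -3.973 -3.523
v -0.178 -3.994 -2.634
v -0.561 -3.817 -3.646
v 0.016 -3.838 -2.757
v -0.449 -3.573 -3.713
v 0.129 -3.593 -2.824
v -0.444 -3.295 -3.709
v 0.133 -3.316 -2.821
v -0.925 3.983 -3.961
v -0.139 3.454 -4.213
v -0.73 1.967 -2.931
v -1.515 2.497 -2.679
v 0.009 3.709 -3.849
v -0.581 2.223 -2.567
v -0.056 4.027 -3.51
v -0.646 2.54 -2.228
v -0.32 4.335 -3.275
v -0.911 2.848 -1.993
v -0.723 4.562 -3.197
v -1.313 3.076 -1.915
v -1.172 4.657 -3.294
v -1.763 3.17 -2.012
v -1.564 4.597 -3.544
v -2.155 3.111 -2.262
v -1.81 4.397 -3.889
v -2.401 2.91 -2.607
v -1.853 4.102 -4.251
v -2.444 2.615 -2.969
v -1.683 3.78 -4.547
v -2.274 2.293 -3.265
v -1.34 3.504 -4.708
v -1.931 2.017 -3.426
v -0.901 3.338 -4.698
v -1.492 1.852 -3.416
v -0.468 3.32 -4.52
v -1.059 1.834 -3.238
f 2 4 1
f 5 2 1
f 1 4 3
f 3 5 1
f 2 8 4
f 6 2 5
f 6 8 2
f 4 8 3
f 7 5 3
f 3 8 7
f 7 6 5
f 8 6 7
f 9 46 25
f 46 20 49
f 25 49 14
f 46 49 25
f 9 25 21
f 25 14 26
f 21 26 10
f 25 26 21
f 9 21 30
f 21 10 31
f 30 31 16
f 21 31 30
f 9 30 42
f 30 16 45
f 42 45 19
f 30 45 42
f 9 42 46
f 42 19 50
f 46 50 20
f 42 50 46
f 10 26 37
f 26 14 40
f 37 40 18
f 26 40 37
f 14 49 27
f 49 20 48
f 27 48 13
f 49 48 27
f 20 50 47
f 50 19 43
f 47 43 11
f 50 43 47
f 19 45 44
f 45 16 32
f 44 32 15
f 45 32 44
f 16 31 36
f 31 10 33
f 36 33 17
f 31 33 36
f 12 38 24
f 38 18 39
f 24 39 13
f 38 39 24
f 12 24 22
f 24 13 23
f 22 23 11
f 24 23 22
f 12 22 29
f 22 11 28
f 29 28 15
f 22 28 29
f 12 29 34
f 29 15 35
f 34 35 17
f 29 35 34
f 12 34 38
f 34 17 41
f 38 41 18
f 34 41 38
f 13 39 27
f 39 18 40
f 27 40 14
f 39 40 27
f 11 23 47
f 23 13 48
f 47 48 20
f 23 48 47
f 15 28 44
f 28 11 43
f 44 43 19
f 28 43 44
f 17 35 36
f 35 15 32
f 36 32 16
f 35 32 36
f 18 41 37
f 41 17 33
f 37 33 10
f 41 33 37
f 52 54 51
f 55 52 51
f 51 54 53
f 53 55 51
f 52 58 54
f 56 52 55
f 56 58 52
f 54 58 53
f 57 55 53
f 53 58 57
f 57 56 55
f 58 56 57
f 60 59 63
f 60 63 61
f 61 63 64
f 61 64 62
f 63 59 65
f 63 65 64
f 64 65 66
f 64 66 62
f 65 59 67
f 65 67 66
f 66 67 68
f 66 68 62
f 67 59 69
f 67 69 68
f 68 69 70
f 68 70 62
f 69 59 71
f 69 71 70
f 70 71 72
f 70 72 62
f 71 59 73
f 71 73 72
f 72 73 74
f 72 74 62
f 73 59 75
f 73 75 74
f 74 75 76
f 74 76 62
f 75 59 77
f 75 77 76
f 76 77 78
f 76 78 62
f 77 59 79
f 77 79 78
f 78 79 80
f 78 80 62
f 79 59 81
f 79 81 80
f 80 81 82
f 80 82 62
f 81 59 83
f 81 83 82
f 82 83 84
f 82 84 62
f 83 59 85
f 83 85 84
f 84 85 86
f 84 86 62
f 85 59 60
f 85 60 86
f 86 60 61
f 86 61 62
f 88 87 91
f 88 91 89
f 89 91 92
f 89 92 90
f 91 87 93
f 91 93 92
f 92 93 94
f 92 94 90
f 93 87 95
f 93 95 94
f 94 95 96
f 94 96 90
f 95 87 97
f 95 97 96
f 96 97 98
f 96 98 90
f 97 87 99
f 97 99 98
f 98 99 100
f 98 100 90
f 99 87 101
f 99 101 100
f 100 101 102
f 100 102 90
f 101 87 103
f 101 103 102
f 102 103 104
f 102 104 90
f 103 87 105
f 103 105 104
f 104 105 106
f 104 106 90
f 105 87 107
f 105 107 106
f 106 107 108
f 106 108 90
f 107 87 109
f 107 109 108
f 108 109 110
f 108 110 90
f 109 87 111
f 109 111 110
f 110 111 112
f 110 112 90
f 111 87 113
f 111 113 112
f 112 113 114
f 112 114 90
f 113 87 88
f 113 88 114
f 114 88 89
f 114 89 90



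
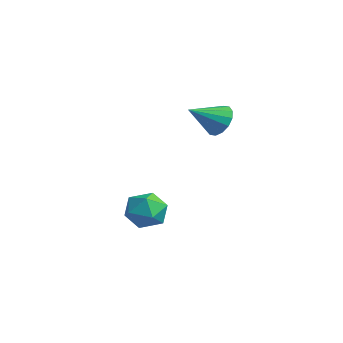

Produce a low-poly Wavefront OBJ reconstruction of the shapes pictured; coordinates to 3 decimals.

v -2.689 1.793 2.866
v -2.206 1.595 2.592
v -2.771 0.807 3.434
v -2.103 1.732 2.845
v -2.157 1.885 3.104
v -2.354 2.014 3.298
v -2.641 2.083 3.378
v -2.941 2.075 3.32
v -3.173 1.99 3.14
v -3.276 1.853 2.888
v -3.222 1.7 2.629
v -3.025 1.572 2.434
v -2.738 1.502 2.355
v -2.438 1.511 2.413
v -4.562 0.216 -0.736
v -4.055 0.722 -0.854
v -3.725 -0.602 -0.646
v -3.218 -0.096 -0.764
v -3.596 -0.093 -0.145
v -4.114 0.412 -0.2
v -3.666 -0.292 -1.3
v -4.184 0.213 -1.355
v -3.501 0.408 -1.202
v -3.458 0.53 -0.488
v -4.322 -0.41 -1.012
v -4.279 -0.288 -0.298
f 2 1 4
f 2 4 3
f 4 1 5
f 4 5 3
f 5 1 6
f 5 6 3
f 6 1 7
f 6 7 3
f 7 1 8
f 7 8 3
f 8 1 9
f 8 9 3
f 9 1 10
f 9 10 3
f 10 1 11
f 10 11 3
f 11 1 12
f 11 12 3
f 12 1 13
f 12 13 3
f 13 1 14
f 13 14 3
f 14 1 2
f 14 2 3
f 15 26 20
f 15 20 16
f 15 16 22
f 15 22 25
f 15 25 26
f 16 20 24
f 20 26 19
f 26 25 17
f 25 22 21
f 22 16 23
f 18 24 19
f 18 19 17
f 18 17 21
f 18 21 23
f 18 23 24
f 19 24 20
f 17 19 26
f 21 17 25
f 23 21 22
f 24 23 16

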